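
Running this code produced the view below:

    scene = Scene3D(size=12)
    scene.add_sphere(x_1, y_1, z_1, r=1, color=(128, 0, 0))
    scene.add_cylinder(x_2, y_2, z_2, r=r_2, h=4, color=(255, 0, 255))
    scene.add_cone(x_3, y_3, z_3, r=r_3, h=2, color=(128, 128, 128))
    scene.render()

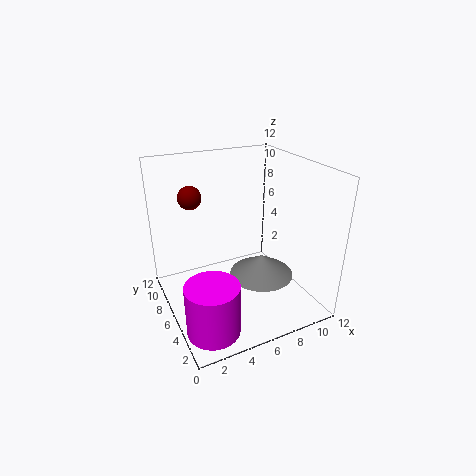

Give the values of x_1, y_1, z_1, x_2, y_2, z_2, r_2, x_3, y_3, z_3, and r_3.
x_1 = 3; y_1 = 9; z_1 = 9; x_2 = 2; y_2 = 2; z_2 = 1; r_2 = 2; x_3 = 9; y_3 = 7; z_3 = 1; r_3 = 3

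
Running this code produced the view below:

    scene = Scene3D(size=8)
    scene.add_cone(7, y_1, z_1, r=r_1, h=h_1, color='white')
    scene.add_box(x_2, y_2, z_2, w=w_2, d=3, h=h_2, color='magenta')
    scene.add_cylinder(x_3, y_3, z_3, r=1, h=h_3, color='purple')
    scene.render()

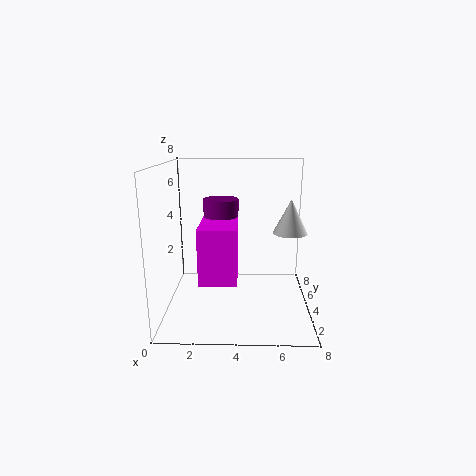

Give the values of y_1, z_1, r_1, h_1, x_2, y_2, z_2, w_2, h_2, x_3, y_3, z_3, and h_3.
y_1 = 5, z_1 = 4, r_1 = 1, h_1 = 2, x_2 = 2, y_2 = 2, z_2 = 2, w_2 = 2, h_2 = 3, x_3 = 3, y_3 = 5, z_3 = 3, h_3 = 3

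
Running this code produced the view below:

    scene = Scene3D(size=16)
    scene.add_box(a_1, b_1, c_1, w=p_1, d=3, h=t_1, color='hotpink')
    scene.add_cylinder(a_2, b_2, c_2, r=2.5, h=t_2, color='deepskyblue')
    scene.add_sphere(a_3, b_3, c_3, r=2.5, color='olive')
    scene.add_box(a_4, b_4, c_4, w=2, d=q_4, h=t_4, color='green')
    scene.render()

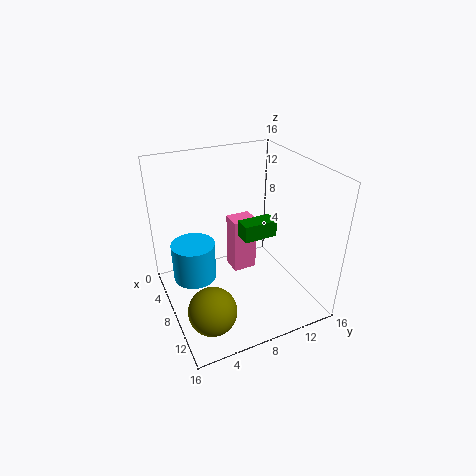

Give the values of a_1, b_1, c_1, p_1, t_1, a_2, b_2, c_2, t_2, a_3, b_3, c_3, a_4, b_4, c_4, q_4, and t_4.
a_1 = 2.5
b_1 = 9
c_1 = 1
p_1 = 2.5
t_1 = 7
a_2 = 5.5
b_2 = 3.5
c_2 = 2.5
t_2 = 4.5
a_3 = 12.5
b_3 = 3
c_3 = 3
a_4 = 6
b_4 = 9
c_4 = 7
q_4 = 4
t_4 = 2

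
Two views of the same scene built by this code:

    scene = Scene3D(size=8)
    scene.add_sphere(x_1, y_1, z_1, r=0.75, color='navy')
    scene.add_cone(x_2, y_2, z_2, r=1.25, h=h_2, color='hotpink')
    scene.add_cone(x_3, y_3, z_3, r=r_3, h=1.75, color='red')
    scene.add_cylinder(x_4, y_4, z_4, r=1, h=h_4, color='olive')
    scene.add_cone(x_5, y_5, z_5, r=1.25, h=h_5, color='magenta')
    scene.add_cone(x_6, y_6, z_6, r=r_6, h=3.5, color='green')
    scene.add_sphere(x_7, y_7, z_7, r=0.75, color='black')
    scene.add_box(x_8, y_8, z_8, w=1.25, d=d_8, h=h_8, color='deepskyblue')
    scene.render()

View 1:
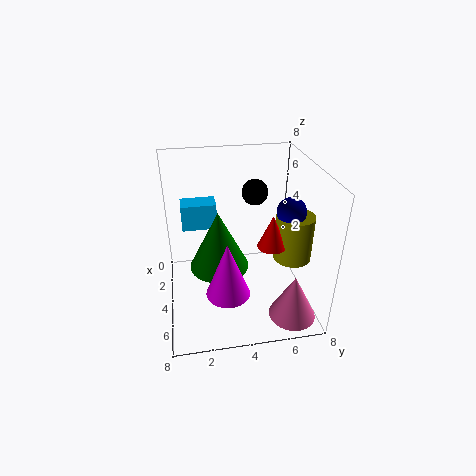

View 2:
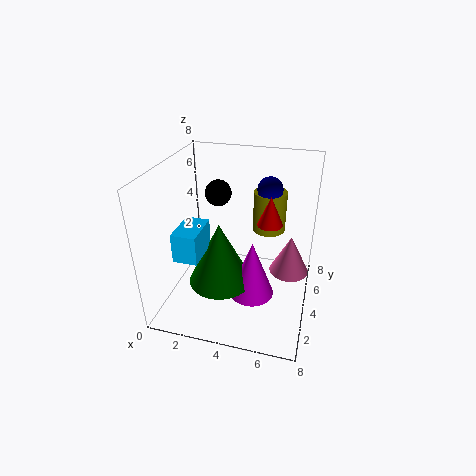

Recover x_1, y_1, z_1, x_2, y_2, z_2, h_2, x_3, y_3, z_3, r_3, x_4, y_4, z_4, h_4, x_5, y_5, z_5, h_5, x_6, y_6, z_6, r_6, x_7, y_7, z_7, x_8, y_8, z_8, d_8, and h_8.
x_1 = 5.25, y_1 = 6.5, z_1 = 6, x_2 = 6.75, y_2 = 6.5, z_2 = 0.5, h_2 = 2.5, x_3 = 5.5, y_3 = 5.5, z_3 = 4.25, r_3 = 0.75, x_4 = 5.25, y_4 = 6.75, z_4 = 3.25, h_4 = 2.5, x_5 = 5, y_5 = 3.25, z_5 = 1, h_5 = 3.25, x_6 = 3.25, y_6 = 3, z_6 = 1.75, r_6 = 1.75, x_7 = 2.5, y_7 = 5.25, z_7 = 6, x_8 = 1.5, y_8 = 1, z_8 = 4, d_8 = 2, h_8 = 1.5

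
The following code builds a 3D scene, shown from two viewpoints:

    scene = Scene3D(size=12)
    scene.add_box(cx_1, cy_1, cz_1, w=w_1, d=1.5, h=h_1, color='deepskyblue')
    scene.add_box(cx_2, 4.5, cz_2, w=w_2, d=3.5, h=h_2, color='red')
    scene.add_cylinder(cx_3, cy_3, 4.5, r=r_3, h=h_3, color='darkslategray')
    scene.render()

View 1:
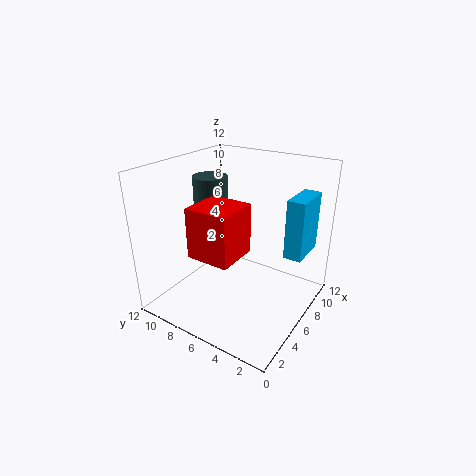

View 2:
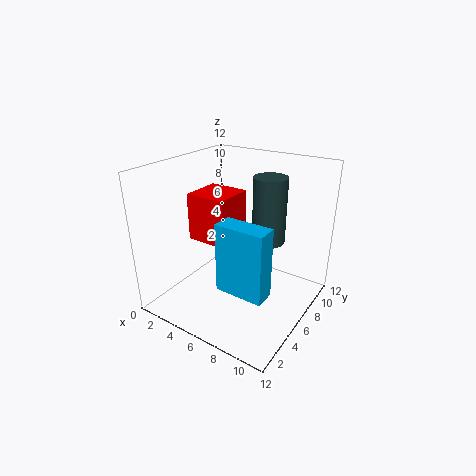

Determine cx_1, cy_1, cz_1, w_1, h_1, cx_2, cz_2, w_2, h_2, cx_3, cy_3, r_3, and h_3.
cx_1 = 7.5, cy_1 = 1, cz_1 = 4.5, w_1 = 3.5, h_1 = 5, cx_2 = 2, cz_2 = 5.5, w_2 = 3.5, h_2 = 4, cx_3 = 7, cy_3 = 9.5, r_3 = 1.5, h_3 = 6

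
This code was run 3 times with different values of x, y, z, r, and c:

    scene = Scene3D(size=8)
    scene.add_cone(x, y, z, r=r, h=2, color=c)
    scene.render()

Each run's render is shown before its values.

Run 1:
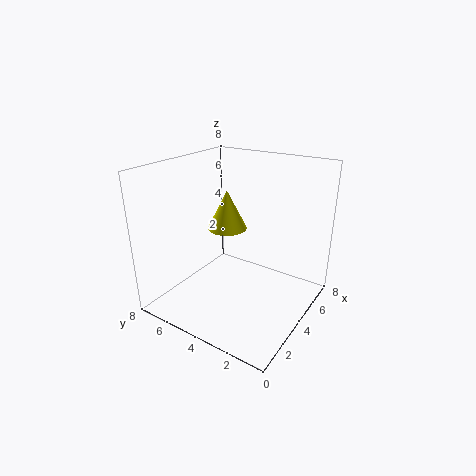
x = 3; y = 4; z = 5; r = 1; c = 'yellow'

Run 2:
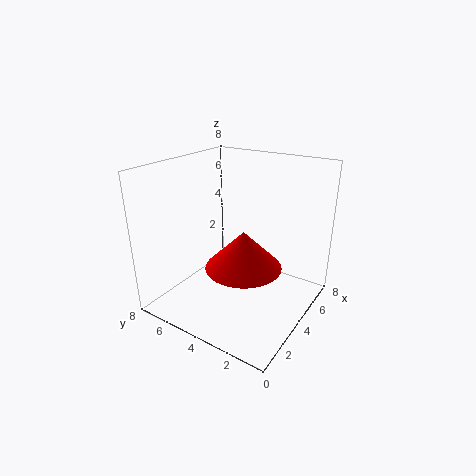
x = 3; y = 3; z = 3; r = 2; c = 'red'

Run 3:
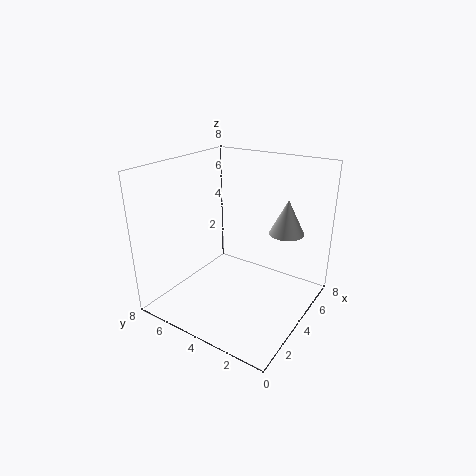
x = 6; y = 2; z = 4; r = 1; c = 'lightgray'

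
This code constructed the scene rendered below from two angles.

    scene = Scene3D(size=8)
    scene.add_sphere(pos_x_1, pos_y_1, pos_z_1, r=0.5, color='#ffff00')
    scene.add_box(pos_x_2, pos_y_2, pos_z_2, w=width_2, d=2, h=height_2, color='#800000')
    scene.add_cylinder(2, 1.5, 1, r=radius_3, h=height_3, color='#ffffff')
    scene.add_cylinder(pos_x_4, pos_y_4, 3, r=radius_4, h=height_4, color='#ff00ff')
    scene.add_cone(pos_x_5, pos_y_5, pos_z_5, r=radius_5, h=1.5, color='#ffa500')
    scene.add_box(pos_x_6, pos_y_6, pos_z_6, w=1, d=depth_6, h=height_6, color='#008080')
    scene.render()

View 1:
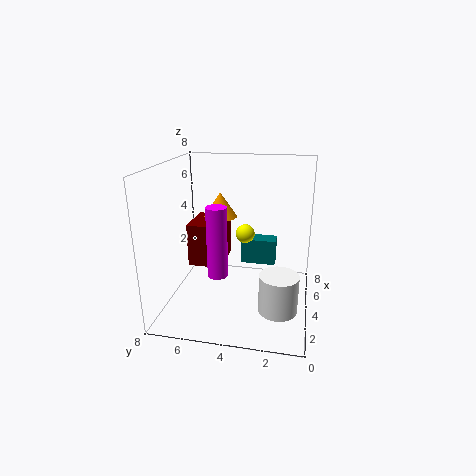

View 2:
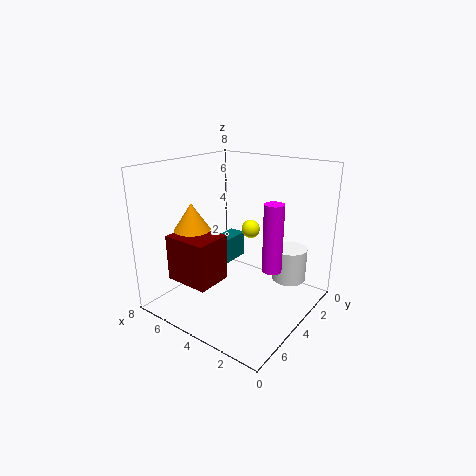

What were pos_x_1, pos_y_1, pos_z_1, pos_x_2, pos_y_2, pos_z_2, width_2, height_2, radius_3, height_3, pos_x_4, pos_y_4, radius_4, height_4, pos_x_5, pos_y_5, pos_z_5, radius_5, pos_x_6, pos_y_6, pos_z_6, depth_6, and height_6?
pos_x_1 = 3.5; pos_y_1 = 3.5; pos_z_1 = 4.5; pos_x_2 = 4; pos_y_2 = 5; pos_z_2 = 2; width_2 = 2.5; height_2 = 2.5; radius_3 = 1; height_3 = 2; pos_x_4 = 1.5; pos_y_4 = 4.5; radius_4 = 0.5; height_4 = 3.5; pos_x_5 = 6; pos_y_5 = 5.5; pos_z_5 = 4.5; radius_5 = 1; pos_x_6 = 5; pos_y_6 = 2; pos_z_6 = 2; depth_6 = 2; height_6 = 1.5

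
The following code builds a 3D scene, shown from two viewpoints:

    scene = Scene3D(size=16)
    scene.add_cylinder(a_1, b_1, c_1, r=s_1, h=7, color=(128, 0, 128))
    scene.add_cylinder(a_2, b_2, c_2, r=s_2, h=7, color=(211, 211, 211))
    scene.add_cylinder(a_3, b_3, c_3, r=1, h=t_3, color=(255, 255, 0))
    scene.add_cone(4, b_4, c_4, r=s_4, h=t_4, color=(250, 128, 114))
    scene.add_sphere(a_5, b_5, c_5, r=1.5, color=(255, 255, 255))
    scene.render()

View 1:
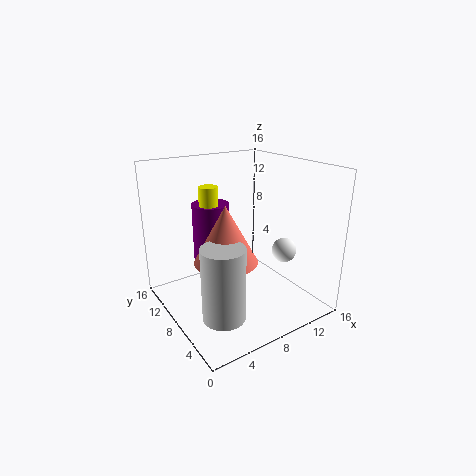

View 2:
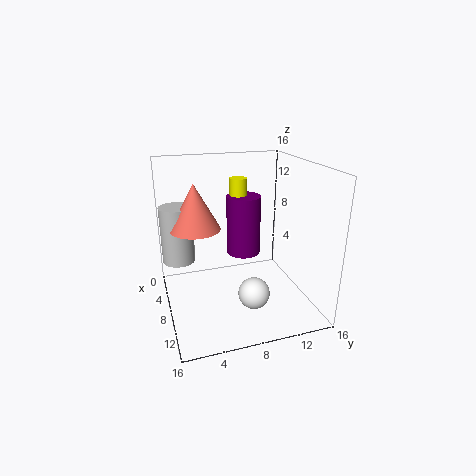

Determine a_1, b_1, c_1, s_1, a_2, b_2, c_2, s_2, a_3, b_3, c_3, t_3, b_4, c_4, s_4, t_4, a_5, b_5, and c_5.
a_1 = 5.5, b_1 = 9.5, c_1 = 5, s_1 = 2, a_2 = 2.5, b_2 = 2, c_2 = 3.5, s_2 = 2, a_3 = 5, b_3 = 9, c_3 = 11, t_3 = 3, b_4 = 4, c_4 = 8, s_4 = 3, t_4 = 5.5, a_5 = 14.5, b_5 = 7.5, c_5 = 5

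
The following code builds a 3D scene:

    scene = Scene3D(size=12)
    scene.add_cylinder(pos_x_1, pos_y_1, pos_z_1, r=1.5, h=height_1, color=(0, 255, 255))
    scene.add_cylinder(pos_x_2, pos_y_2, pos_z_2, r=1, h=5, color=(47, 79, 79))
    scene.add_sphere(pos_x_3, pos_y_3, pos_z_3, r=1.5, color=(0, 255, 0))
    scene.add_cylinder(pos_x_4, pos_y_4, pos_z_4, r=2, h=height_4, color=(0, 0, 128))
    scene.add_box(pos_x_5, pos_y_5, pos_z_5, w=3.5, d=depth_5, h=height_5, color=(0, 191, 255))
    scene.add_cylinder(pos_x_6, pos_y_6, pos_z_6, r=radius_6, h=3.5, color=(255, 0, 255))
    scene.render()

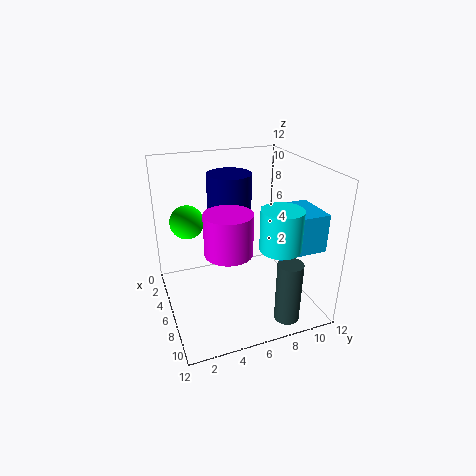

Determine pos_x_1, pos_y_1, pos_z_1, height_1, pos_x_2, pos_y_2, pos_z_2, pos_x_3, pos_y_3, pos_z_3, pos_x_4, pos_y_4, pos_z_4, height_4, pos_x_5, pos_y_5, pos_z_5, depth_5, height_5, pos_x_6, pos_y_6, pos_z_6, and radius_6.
pos_x_1 = 10.5, pos_y_1 = 7.5, pos_z_1 = 7, height_1 = 3, pos_x_2 = 10.5, pos_y_2 = 8.5, pos_z_2 = 0.5, pos_x_3 = 2.5, pos_y_3 = 2.5, pos_z_3 = 6.5, pos_x_4 = 2.5, pos_y_4 = 6.5, pos_z_4 = 6, height_4 = 4.5, pos_x_5 = 7, pos_y_5 = 7.5, pos_z_5 = 6, depth_5 = 4, height_5 = 3, pos_x_6 = 6.5, pos_y_6 = 5, pos_z_6 = 5, radius_6 = 2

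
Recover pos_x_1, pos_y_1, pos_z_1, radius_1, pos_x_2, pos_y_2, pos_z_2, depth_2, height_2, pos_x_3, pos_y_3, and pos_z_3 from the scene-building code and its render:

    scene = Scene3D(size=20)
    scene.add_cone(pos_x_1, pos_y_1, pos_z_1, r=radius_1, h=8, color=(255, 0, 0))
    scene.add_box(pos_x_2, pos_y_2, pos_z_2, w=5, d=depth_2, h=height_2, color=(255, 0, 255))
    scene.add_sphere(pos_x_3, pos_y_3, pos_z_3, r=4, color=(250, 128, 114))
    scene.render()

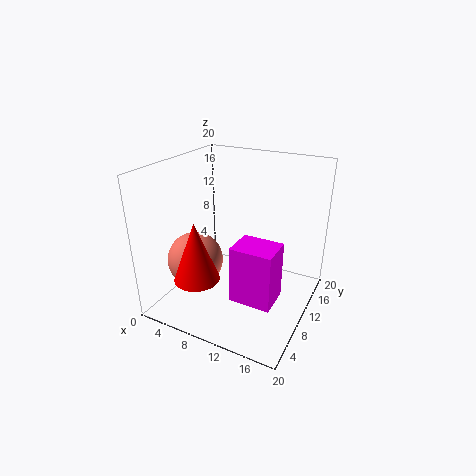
pos_x_1 = 7
pos_y_1 = 4
pos_z_1 = 6
radius_1 = 3
pos_x_2 = 13
pos_y_2 = 2
pos_z_2 = 6
depth_2 = 4
height_2 = 7
pos_x_3 = 4
pos_y_3 = 8
pos_z_3 = 6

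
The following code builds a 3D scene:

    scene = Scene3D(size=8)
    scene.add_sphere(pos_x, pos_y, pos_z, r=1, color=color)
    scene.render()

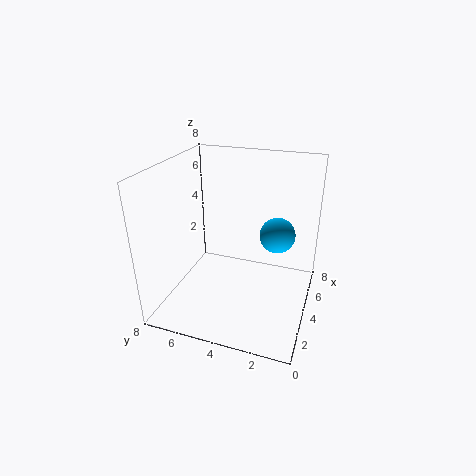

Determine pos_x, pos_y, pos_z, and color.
pos_x = 5; pos_y = 2; pos_z = 4; color = 'deepskyblue'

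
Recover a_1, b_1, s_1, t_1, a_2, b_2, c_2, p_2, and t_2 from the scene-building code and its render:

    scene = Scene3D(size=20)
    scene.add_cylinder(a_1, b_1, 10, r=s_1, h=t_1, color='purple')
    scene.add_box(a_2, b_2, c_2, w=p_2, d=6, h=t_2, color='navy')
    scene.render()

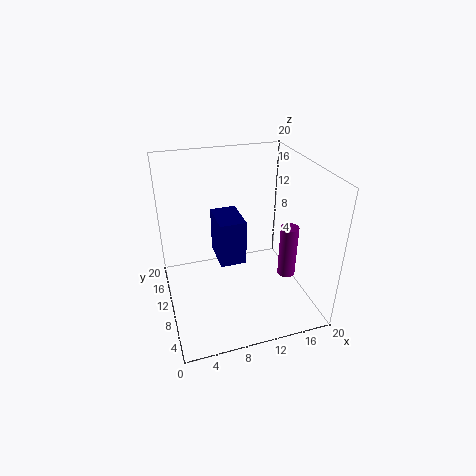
a_1 = 13
b_1 = 1
s_1 = 1
t_1 = 6
a_2 = 8
b_2 = 12
c_2 = 4
p_2 = 4
t_2 = 7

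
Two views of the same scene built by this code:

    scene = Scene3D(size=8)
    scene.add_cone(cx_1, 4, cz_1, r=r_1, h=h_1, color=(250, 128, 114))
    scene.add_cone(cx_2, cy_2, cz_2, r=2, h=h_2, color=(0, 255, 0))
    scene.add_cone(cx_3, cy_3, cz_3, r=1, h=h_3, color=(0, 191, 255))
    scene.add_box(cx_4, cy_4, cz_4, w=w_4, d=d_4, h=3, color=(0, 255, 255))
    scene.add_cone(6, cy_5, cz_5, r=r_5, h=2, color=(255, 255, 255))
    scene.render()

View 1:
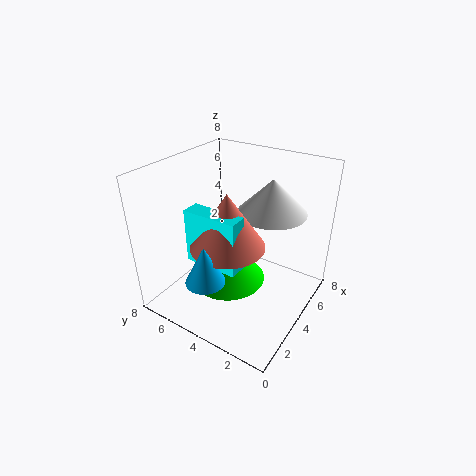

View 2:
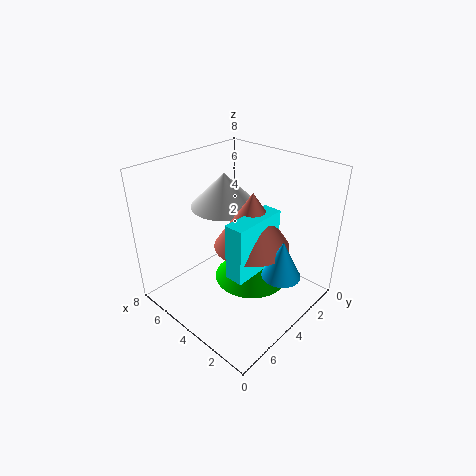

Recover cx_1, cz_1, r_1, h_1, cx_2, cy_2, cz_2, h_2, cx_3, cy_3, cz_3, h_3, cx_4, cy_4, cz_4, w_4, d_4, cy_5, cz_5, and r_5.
cx_1 = 3
cz_1 = 4
r_1 = 2
h_1 = 3
cx_2 = 3
cy_2 = 4
cz_2 = 2
h_2 = 2
cx_3 = 1
cy_3 = 4
cz_3 = 3
h_3 = 2
cx_4 = 2
cy_4 = 3
cz_4 = 3
w_4 = 1
d_4 = 3
cy_5 = 3
cz_5 = 5
r_5 = 2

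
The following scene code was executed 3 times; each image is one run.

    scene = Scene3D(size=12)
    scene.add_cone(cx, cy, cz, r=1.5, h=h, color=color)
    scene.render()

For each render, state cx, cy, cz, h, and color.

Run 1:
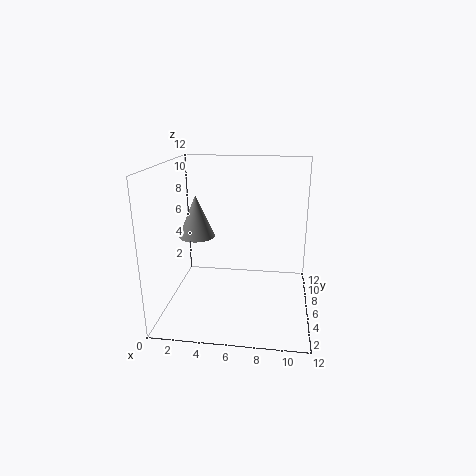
cx = 2.5
cy = 6
cz = 6
h = 3.5
color = 'gray'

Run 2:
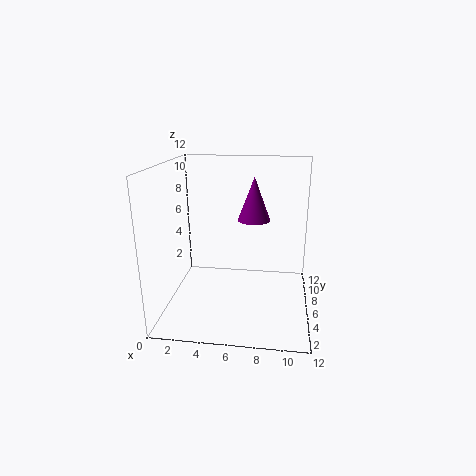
cx = 7
cy = 9.5
cz = 6.5
h = 4
color = 'purple'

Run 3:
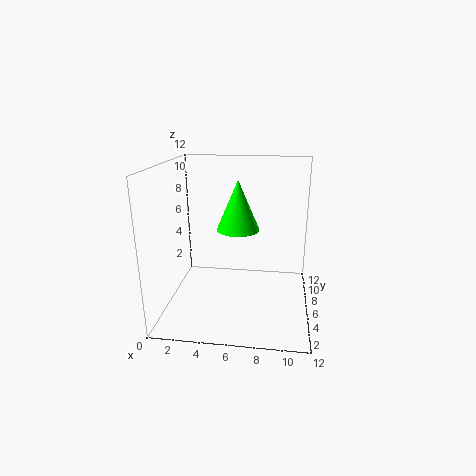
cx = 6.5
cy = 2.5
cz = 8
h = 3.5
color = 'lime'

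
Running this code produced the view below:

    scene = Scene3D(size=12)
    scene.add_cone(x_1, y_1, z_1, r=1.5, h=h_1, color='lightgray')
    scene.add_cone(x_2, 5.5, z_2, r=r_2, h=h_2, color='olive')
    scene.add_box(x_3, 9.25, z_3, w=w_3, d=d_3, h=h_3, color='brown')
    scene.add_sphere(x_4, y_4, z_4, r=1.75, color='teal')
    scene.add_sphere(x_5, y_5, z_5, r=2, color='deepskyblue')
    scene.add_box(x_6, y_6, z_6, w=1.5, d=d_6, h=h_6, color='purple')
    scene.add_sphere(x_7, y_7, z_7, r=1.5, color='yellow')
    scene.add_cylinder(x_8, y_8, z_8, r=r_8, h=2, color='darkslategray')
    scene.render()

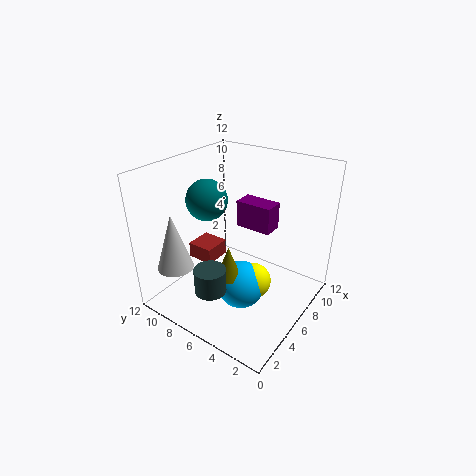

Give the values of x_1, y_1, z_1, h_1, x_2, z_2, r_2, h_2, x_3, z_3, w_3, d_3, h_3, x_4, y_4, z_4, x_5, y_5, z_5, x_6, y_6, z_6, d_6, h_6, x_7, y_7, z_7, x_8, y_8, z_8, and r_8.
x_1 = 2.25, y_1 = 9.75, z_1 = 3.75, h_1 = 4.75, x_2 = 4, z_2 = 3.5, r_2 = 1, h_2 = 2.75, x_3 = 6, z_3 = 2, w_3 = 2.5, d_3 = 2.5, h_3 = 1.5, x_4 = 5.75, y_4 = 9, z_4 = 8.75, x_5 = 5, y_5 = 5, z_5 = 2.25, x_6 = 4.75, y_6 = 2.5, z_6 = 8, d_6 = 2.75, h_6 = 2, x_7 = 5.75, y_7 = 4.25, z_7 = 2.5, x_8 = 2.25, y_8 = 6, z_8 = 3, r_8 = 1.25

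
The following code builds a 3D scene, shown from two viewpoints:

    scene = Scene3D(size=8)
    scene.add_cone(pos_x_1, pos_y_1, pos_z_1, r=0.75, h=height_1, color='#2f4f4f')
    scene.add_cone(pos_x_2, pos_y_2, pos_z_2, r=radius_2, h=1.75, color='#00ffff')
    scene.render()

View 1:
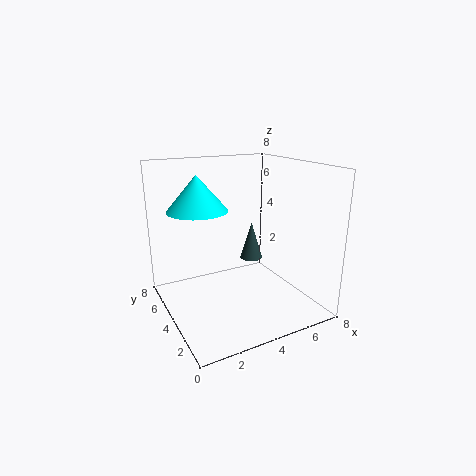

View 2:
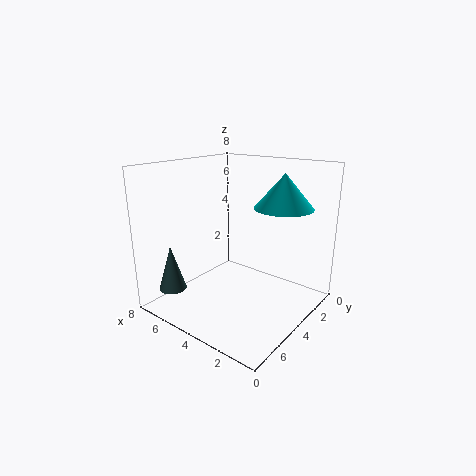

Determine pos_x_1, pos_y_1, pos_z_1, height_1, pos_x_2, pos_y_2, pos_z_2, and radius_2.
pos_x_1 = 6.5
pos_y_1 = 6.75
pos_z_1 = 1.25
height_1 = 2.5
pos_x_2 = 1.5
pos_y_2 = 3.5
pos_z_2 = 6
radius_2 = 1.5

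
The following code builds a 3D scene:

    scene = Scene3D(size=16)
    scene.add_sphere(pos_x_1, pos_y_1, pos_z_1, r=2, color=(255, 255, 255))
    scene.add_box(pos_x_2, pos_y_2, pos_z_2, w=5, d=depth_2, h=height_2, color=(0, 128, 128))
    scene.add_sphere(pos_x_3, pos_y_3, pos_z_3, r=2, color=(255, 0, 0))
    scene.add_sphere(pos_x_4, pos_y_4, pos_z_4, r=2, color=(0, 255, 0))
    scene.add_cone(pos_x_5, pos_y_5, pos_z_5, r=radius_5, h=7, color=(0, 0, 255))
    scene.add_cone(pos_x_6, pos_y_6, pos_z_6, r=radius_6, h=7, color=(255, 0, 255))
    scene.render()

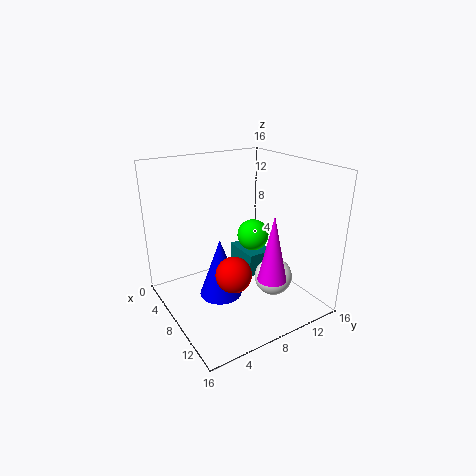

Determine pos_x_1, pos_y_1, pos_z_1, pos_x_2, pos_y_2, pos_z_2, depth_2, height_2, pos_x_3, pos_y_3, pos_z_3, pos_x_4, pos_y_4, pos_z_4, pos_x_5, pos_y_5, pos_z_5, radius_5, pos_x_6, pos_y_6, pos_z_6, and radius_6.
pos_x_1 = 12; pos_y_1 = 10; pos_z_1 = 4.5; pos_x_2 = 0.5; pos_y_2 = 11.5; pos_z_2 = 0.5; depth_2 = 3.5; height_2 = 3; pos_x_3 = 9.5; pos_y_3 = 6.5; pos_z_3 = 4.5; pos_x_4 = 4.5; pos_y_4 = 12.5; pos_z_4 = 6; pos_x_5 = 6.5; pos_y_5 = 6.5; pos_z_5 = 0.5; radius_5 = 2.5; pos_x_6 = 13; pos_y_6 = 9; pos_z_6 = 5; radius_6 = 1.5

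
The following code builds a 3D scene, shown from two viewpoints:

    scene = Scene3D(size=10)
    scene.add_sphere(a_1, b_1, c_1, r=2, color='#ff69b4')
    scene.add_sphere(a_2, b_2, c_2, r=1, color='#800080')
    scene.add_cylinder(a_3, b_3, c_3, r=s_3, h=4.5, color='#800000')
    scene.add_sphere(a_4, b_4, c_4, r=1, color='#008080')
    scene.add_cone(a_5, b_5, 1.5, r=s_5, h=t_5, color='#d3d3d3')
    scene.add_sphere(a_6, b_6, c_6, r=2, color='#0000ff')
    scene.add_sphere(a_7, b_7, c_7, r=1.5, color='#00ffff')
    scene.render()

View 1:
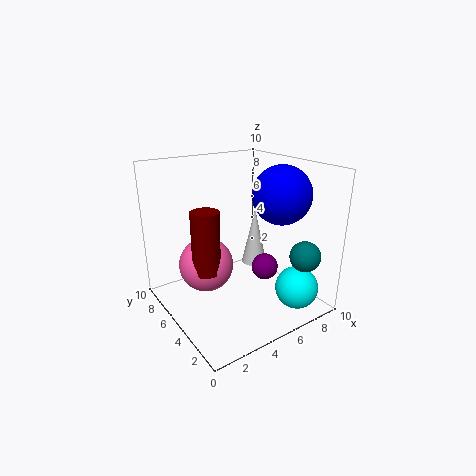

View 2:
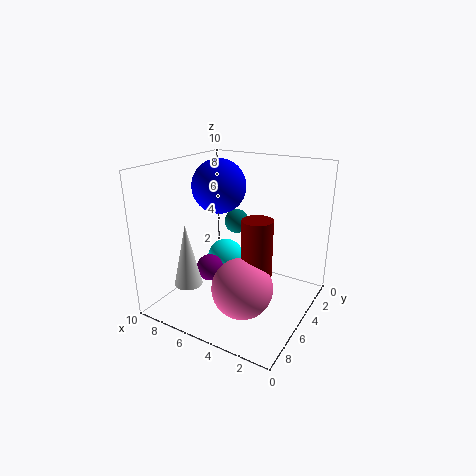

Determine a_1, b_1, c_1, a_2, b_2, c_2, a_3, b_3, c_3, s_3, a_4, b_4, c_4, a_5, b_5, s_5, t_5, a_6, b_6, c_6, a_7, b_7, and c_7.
a_1 = 3.5
b_1 = 7
c_1 = 2.5
a_2 = 7.5
b_2 = 5
c_2 = 2
a_3 = 3
b_3 = 6
c_3 = 2.5
s_3 = 1
a_4 = 7.5
b_4 = 1
c_4 = 4.5
a_5 = 8
b_5 = 7
s_5 = 1
t_5 = 4.5
a_6 = 7.5
b_6 = 3.5
c_6 = 8
a_7 = 8
b_7 = 2
c_7 = 1.5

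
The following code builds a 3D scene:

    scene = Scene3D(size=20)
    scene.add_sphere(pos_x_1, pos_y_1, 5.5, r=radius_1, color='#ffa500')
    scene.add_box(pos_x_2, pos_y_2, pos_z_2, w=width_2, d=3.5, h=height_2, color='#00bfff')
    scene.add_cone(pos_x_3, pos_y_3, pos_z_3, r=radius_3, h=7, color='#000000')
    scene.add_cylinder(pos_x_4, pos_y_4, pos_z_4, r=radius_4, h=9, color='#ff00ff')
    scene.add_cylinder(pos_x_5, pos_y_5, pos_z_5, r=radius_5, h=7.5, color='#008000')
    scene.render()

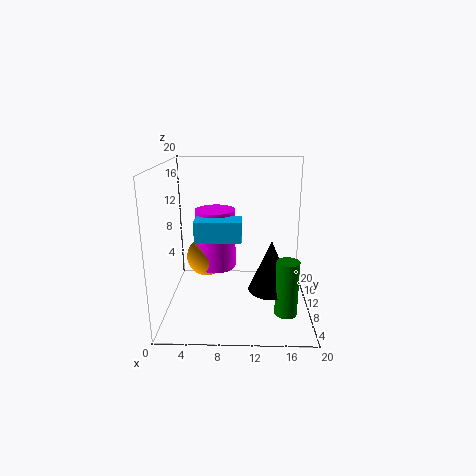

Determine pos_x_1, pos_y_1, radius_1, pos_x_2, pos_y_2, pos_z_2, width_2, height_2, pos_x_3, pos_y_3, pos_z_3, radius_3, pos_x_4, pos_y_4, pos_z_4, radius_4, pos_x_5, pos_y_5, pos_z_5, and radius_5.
pos_x_1 = 5; pos_y_1 = 14; radius_1 = 3; pos_x_2 = 4; pos_y_2 = 9; pos_z_2 = 9.5; width_2 = 6.5; height_2 = 3; pos_x_3 = 14.5; pos_y_3 = 7.5; pos_z_3 = 3.5; radius_3 = 3; pos_x_4 = 6.5; pos_y_4 = 14; pos_z_4 = 4; radius_4 = 3; pos_x_5 = 16.5; pos_y_5 = 5.5; pos_z_5 = 1; radius_5 = 1.5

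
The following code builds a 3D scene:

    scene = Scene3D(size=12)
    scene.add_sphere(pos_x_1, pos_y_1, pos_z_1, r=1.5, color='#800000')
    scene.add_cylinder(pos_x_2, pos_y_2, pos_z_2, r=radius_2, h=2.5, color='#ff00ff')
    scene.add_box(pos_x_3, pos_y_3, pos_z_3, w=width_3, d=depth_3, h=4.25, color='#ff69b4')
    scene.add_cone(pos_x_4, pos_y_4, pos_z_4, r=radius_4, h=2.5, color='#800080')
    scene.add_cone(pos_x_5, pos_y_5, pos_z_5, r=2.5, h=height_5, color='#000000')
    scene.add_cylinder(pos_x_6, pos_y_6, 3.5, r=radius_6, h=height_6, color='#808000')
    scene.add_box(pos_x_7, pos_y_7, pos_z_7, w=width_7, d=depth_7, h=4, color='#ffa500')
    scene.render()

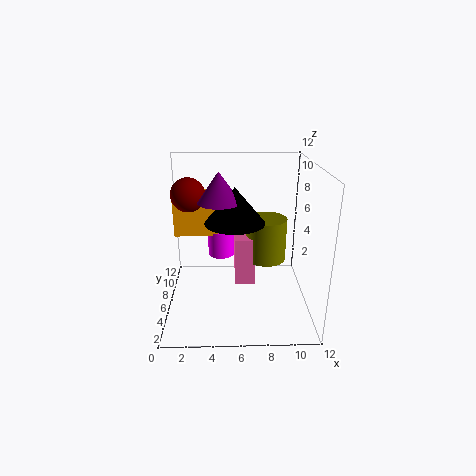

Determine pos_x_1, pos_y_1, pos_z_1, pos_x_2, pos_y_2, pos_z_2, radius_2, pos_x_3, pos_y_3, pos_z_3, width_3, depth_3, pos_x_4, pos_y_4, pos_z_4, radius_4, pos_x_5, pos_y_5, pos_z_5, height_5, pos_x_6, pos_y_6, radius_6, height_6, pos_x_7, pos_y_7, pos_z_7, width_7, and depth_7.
pos_x_1 = 1.75, pos_y_1 = 8.5, pos_z_1 = 9, pos_x_2 = 4.5, pos_y_2 = 9.75, pos_z_2 = 2.75, radius_2 = 1.25, pos_x_3 = 5.75, pos_y_3 = 6, pos_z_3 = 1.5, width_3 = 1.75, depth_3 = 4, pos_x_4 = 4.5, pos_y_4 = 6.25, pos_z_4 = 9, radius_4 = 1.75, pos_x_5 = 5.75, pos_y_5 = 6.25, pos_z_5 = 7.25, height_5 = 3, pos_x_6 = 8.5, pos_y_6 = 7.25, radius_6 = 1.75, height_6 = 3.75, pos_x_7 = 0.25, pos_y_7 = 8.75, pos_z_7 = 5, width_7 = 4, depth_7 = 1.75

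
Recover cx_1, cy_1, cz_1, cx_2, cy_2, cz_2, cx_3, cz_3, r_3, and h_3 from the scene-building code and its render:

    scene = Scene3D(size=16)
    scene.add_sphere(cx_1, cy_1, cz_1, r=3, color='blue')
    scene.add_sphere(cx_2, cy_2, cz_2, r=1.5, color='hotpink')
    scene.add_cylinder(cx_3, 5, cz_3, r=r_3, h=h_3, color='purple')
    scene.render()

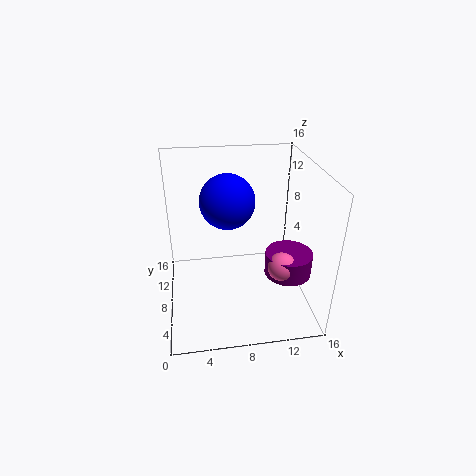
cx_1 = 7
cy_1 = 9
cz_1 = 12
cx_2 = 12
cy_2 = 4
cz_2 = 6.5
cx_3 = 13
cz_3 = 5
r_3 = 2.5
h_3 = 2.5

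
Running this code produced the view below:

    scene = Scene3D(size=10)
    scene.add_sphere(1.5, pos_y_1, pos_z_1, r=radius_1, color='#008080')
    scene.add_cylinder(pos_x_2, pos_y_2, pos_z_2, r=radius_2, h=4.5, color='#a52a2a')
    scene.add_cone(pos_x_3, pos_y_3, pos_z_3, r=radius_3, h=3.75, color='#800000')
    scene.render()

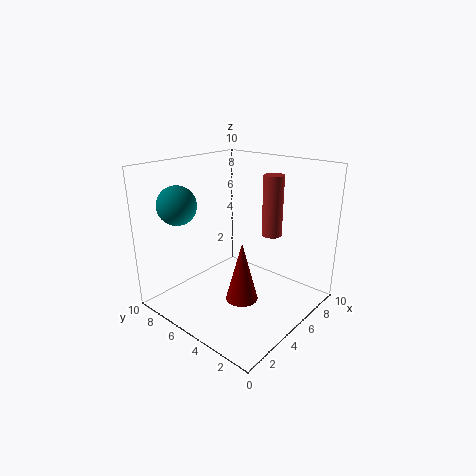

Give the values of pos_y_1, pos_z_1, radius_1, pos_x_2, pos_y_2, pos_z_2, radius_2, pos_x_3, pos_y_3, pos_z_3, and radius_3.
pos_y_1 = 7; pos_z_1 = 7.75; radius_1 = 1.25; pos_x_2 = 8; pos_y_2 = 4.25; pos_z_2 = 4.5; radius_2 = 0.75; pos_x_3 = 2.75; pos_y_3 = 2.75; pos_z_3 = 2.25; radius_3 = 1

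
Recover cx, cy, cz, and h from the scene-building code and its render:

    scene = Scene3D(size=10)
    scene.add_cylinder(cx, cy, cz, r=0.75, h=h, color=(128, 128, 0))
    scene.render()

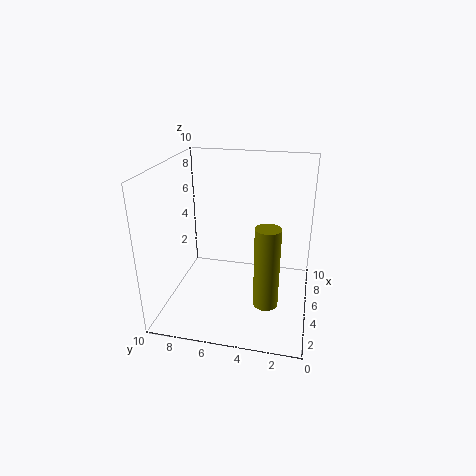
cx = 1.5, cy = 2.5, cz = 2.5, h = 5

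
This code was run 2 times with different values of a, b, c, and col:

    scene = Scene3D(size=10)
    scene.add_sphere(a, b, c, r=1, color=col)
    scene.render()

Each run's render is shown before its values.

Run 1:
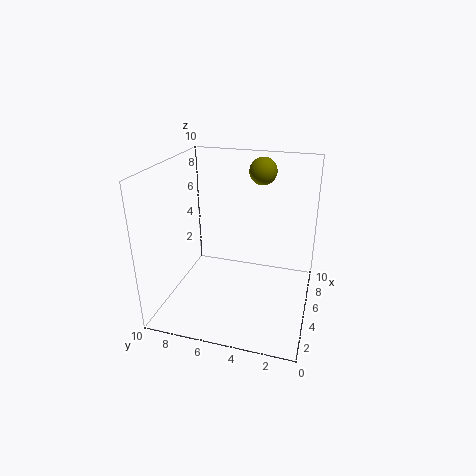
a = 8
b = 4
c = 9
col = 'olive'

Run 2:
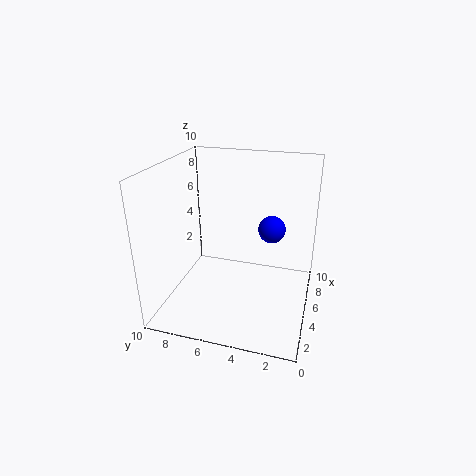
a = 7
b = 3
c = 5
col = 'blue'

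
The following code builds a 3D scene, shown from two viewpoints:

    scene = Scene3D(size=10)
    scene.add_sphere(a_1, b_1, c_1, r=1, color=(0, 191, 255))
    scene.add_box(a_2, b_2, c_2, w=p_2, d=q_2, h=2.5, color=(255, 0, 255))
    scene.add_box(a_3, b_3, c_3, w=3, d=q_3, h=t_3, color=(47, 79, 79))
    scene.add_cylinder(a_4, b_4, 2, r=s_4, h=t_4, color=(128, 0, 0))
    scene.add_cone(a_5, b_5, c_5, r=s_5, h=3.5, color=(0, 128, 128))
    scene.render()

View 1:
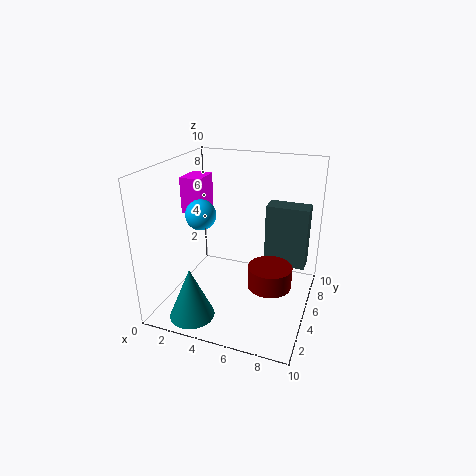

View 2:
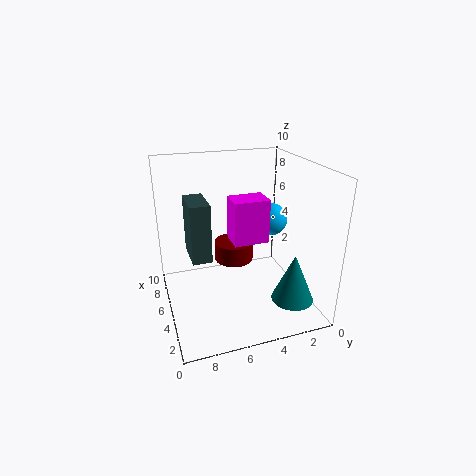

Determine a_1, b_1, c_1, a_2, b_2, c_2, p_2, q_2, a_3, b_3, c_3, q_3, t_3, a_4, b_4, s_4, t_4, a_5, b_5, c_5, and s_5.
a_1 = 3; b_1 = 3.5; c_1 = 7; a_2 = 1; b_2 = 4.5; c_2 = 6.5; p_2 = 1.5; q_2 = 2; a_3 = 6.5; b_3 = 6.5; c_3 = 2.5; q_3 = 1.5; t_3 = 4.5; a_4 = 7.5; b_4 = 4.5; s_4 = 1.5; t_4 = 1.5; a_5 = 3; b_5 = 1.5; c_5 = 0.5; s_5 = 1.5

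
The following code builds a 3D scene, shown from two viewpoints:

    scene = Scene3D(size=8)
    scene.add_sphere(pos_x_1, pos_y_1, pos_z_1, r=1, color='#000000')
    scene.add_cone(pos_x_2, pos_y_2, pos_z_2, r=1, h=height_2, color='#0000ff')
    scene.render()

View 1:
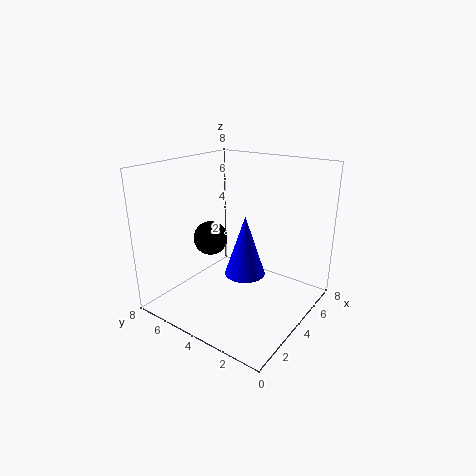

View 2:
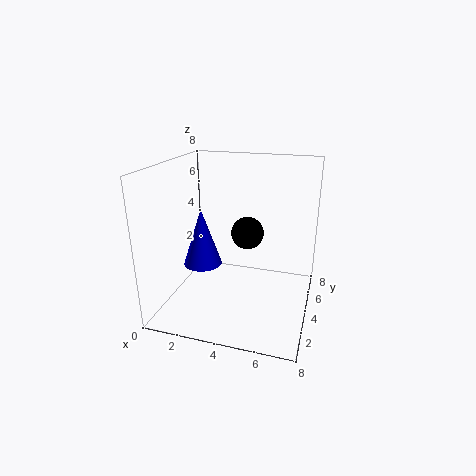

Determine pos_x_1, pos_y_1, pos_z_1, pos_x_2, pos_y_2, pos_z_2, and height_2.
pos_x_1 = 4, pos_y_1 = 6, pos_z_1 = 3.5, pos_x_2 = 2.5, pos_y_2 = 2.5, pos_z_2 = 3, height_2 = 3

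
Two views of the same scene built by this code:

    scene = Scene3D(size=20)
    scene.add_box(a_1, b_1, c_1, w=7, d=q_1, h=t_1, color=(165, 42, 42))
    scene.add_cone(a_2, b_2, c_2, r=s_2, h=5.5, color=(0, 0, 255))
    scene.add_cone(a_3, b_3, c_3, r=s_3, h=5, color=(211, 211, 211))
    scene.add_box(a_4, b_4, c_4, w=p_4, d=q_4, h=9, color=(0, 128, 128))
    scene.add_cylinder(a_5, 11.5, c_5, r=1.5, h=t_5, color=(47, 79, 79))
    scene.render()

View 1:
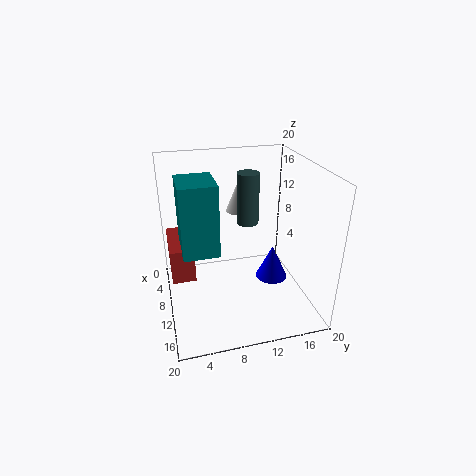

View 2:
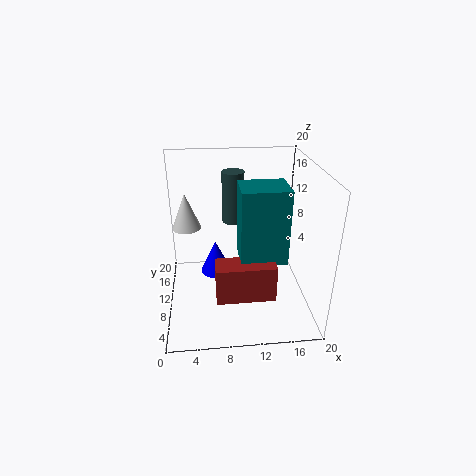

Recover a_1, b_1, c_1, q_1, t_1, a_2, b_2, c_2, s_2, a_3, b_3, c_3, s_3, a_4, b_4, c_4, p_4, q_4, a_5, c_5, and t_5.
a_1 = 6.5, b_1 = 0.5, c_1 = 6.5, q_1 = 3, t_1 = 4.5, a_2 = 7, b_2 = 16.5, c_2 = 0.5, s_2 = 2.5, a_3 = 3, b_3 = 12, c_3 = 11, s_3 = 2, a_4 = 9.5, b_4 = 2, c_4 = 10.5, p_4 = 5.5, q_4 = 4.5, a_5 = 9.5, c_5 = 12, t_5 = 7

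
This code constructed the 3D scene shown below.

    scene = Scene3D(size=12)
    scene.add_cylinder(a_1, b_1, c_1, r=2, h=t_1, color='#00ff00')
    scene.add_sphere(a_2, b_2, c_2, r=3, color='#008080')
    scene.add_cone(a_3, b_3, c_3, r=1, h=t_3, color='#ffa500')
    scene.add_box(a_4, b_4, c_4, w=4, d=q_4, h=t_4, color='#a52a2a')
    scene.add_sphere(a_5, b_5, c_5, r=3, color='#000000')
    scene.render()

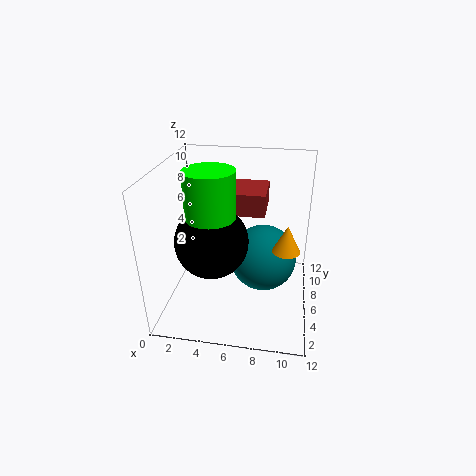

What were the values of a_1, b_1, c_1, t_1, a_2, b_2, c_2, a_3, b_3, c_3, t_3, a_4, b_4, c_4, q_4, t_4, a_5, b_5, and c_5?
a_1 = 4, b_1 = 5, c_1 = 7, t_1 = 5, a_2 = 8, b_2 = 8, c_2 = 3, a_3 = 10, b_3 = 3, c_3 = 7, t_3 = 2, a_4 = 4, b_4 = 8, c_4 = 7, q_4 = 4, t_4 = 2, a_5 = 4, b_5 = 5, c_5 = 6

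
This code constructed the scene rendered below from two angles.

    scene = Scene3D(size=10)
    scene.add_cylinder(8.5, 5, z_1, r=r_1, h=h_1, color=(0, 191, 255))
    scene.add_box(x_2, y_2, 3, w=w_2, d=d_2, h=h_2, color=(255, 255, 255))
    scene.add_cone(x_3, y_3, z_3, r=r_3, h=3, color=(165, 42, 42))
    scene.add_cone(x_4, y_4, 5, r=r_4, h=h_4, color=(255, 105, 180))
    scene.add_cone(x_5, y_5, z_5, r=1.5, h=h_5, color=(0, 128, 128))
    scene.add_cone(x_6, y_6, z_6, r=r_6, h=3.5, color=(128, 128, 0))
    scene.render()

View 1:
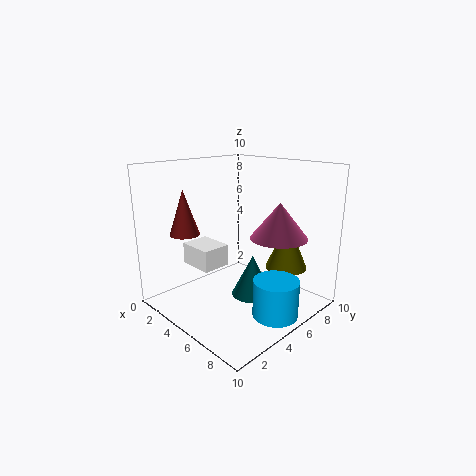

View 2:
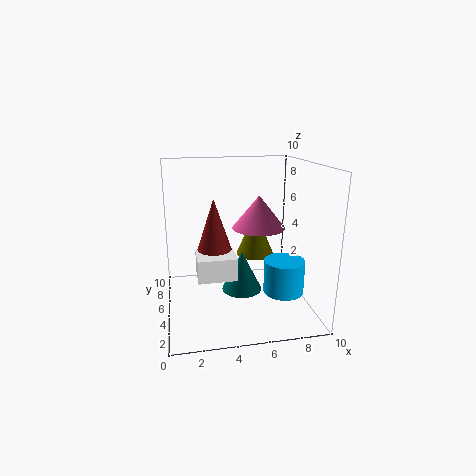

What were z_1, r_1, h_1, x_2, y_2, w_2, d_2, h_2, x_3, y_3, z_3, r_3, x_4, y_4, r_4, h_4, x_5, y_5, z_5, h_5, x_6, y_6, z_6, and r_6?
z_1 = 0.5
r_1 = 1.5
h_1 = 2.5
x_2 = 2
y_2 = 2.5
w_2 = 2.5
d_2 = 2
h_2 = 1.5
x_3 = 3
y_3 = 2
z_3 = 5.5
r_3 = 1
x_4 = 7
y_4 = 7
r_4 = 2
h_4 = 2.5
x_5 = 5.5
y_5 = 6
z_5 = 0.5
h_5 = 3
x_6 = 7
y_6 = 8
z_6 = 2.5
r_6 = 1.5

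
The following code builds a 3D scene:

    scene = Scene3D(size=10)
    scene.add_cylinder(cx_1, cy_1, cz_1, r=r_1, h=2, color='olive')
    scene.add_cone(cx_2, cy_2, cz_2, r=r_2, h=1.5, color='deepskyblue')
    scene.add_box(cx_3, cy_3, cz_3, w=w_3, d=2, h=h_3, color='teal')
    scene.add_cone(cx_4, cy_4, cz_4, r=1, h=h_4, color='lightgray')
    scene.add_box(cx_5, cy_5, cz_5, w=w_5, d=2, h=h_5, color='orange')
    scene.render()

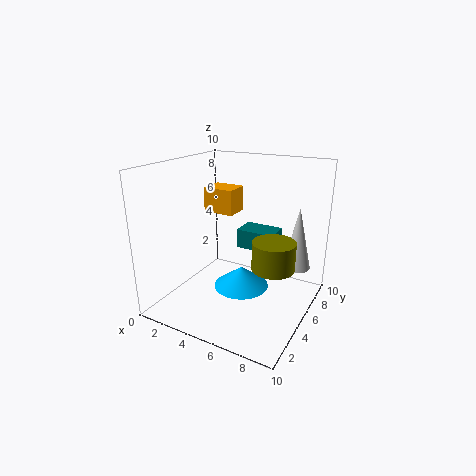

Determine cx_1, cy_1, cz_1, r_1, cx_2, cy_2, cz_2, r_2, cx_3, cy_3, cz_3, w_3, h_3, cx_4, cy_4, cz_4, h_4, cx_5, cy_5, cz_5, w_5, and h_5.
cx_1 = 7.5
cy_1 = 5.5
cz_1 = 3
r_1 = 1.5
cx_2 = 5
cy_2 = 5.5
cz_2 = 1
r_2 = 2
cx_3 = 3.5
cy_3 = 7.5
cz_3 = 3
w_3 = 3
h_3 = 1.5
cx_4 = 8.5
cy_4 = 7.5
cz_4 = 2.5
h_4 = 4.5
cx_5 = 0.5
cy_5 = 7.5
cz_5 = 5.5
w_5 = 2.5
h_5 = 2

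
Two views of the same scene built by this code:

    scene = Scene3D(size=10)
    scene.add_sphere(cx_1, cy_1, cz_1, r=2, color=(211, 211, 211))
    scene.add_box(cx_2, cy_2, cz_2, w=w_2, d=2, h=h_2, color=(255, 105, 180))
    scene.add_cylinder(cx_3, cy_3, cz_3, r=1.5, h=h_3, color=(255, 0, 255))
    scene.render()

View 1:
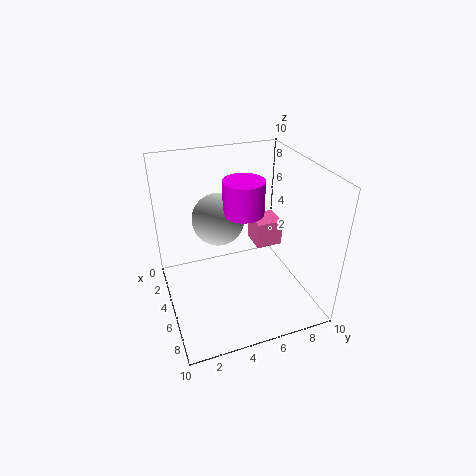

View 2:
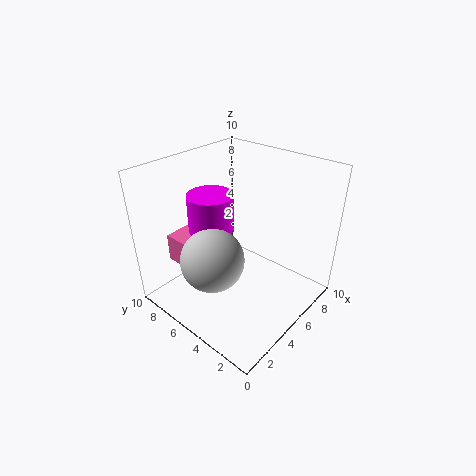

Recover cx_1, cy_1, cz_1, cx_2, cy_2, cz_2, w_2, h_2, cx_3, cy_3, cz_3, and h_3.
cx_1 = 2, cy_1 = 4.5, cz_1 = 5, cx_2 = 2, cy_2 = 7, cz_2 = 3, w_2 = 2, h_2 = 2, cx_3 = 3.5, cy_3 = 6, cz_3 = 6, h_3 = 2.5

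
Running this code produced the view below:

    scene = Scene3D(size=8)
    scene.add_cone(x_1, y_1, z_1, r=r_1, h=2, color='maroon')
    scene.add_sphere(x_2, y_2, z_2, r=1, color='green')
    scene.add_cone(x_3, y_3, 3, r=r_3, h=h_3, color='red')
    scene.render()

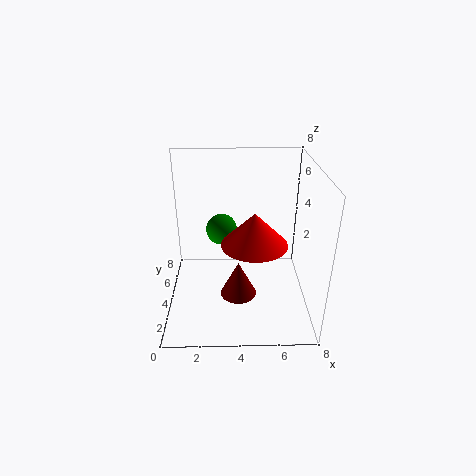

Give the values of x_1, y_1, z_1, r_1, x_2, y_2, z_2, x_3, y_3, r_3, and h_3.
x_1 = 4, y_1 = 3, z_1 = 1, r_1 = 1, x_2 = 3, y_2 = 7, z_2 = 3, x_3 = 5, y_3 = 5, r_3 = 2, h_3 = 2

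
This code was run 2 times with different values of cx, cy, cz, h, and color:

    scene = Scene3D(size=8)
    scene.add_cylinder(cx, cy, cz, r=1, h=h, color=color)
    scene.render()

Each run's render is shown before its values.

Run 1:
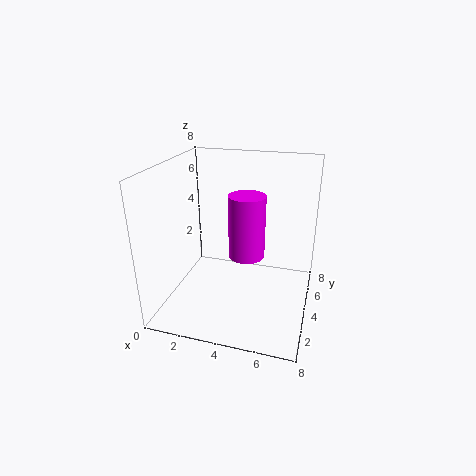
cx = 4.5
cy = 4
cz = 3
h = 3.5
color = 'magenta'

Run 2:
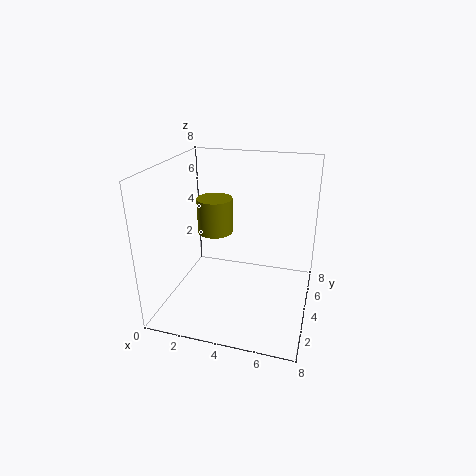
cx = 2.5
cy = 4.5
cz = 4
h = 2
color = 'olive'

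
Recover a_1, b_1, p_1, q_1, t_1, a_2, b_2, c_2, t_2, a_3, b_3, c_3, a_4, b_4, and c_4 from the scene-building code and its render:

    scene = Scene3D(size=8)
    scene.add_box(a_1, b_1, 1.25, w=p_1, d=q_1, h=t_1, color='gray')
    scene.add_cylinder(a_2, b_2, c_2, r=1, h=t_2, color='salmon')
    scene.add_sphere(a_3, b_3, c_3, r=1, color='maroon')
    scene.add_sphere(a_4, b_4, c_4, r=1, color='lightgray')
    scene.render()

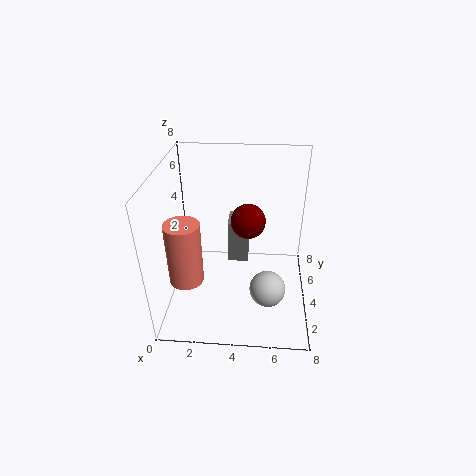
a_1 = 3.25
b_1 = 5.5
p_1 = 1.25
q_1 = 1.5
t_1 = 2.75
a_2 = 1
b_2 = 3.5
c_2 = 1.25
t_2 = 3.75
a_3 = 4.5
b_3 = 5
c_3 = 4.5
a_4 = 5.75
b_4 = 2.75
c_4 = 1.5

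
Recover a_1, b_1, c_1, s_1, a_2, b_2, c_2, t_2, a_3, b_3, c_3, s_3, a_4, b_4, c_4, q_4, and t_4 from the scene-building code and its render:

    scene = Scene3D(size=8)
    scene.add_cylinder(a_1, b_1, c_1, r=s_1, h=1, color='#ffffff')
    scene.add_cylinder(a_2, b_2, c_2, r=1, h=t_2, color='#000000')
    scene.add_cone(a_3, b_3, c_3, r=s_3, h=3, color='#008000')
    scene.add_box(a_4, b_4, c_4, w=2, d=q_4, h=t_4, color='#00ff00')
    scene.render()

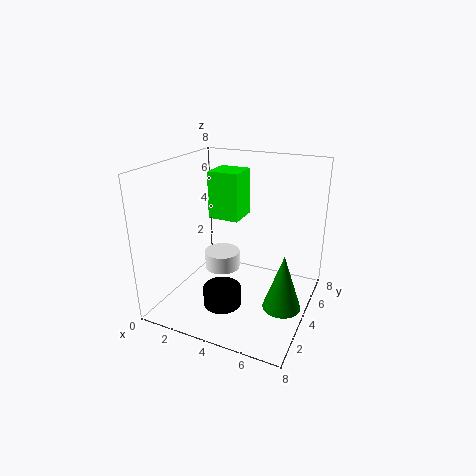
a_1 = 3; b_1 = 4; c_1 = 2; s_1 = 1; a_2 = 4; b_2 = 2; c_2 = 1; t_2 = 1; a_3 = 7; b_3 = 3; c_3 = 1; s_3 = 1; a_4 = 1; b_4 = 6; c_4 = 4; q_4 = 2; t_4 = 3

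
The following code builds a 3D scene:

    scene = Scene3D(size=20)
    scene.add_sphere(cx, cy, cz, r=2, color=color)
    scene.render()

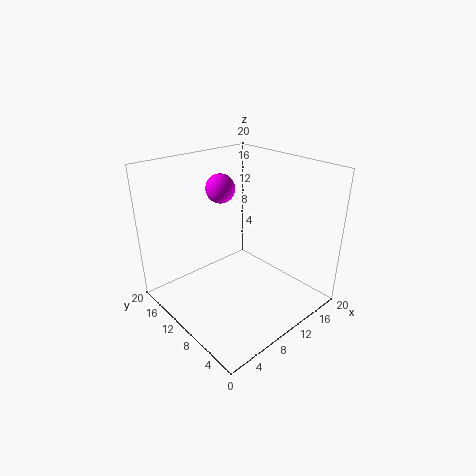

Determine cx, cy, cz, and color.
cx = 9.5, cy = 13, cz = 16.5, color = 'magenta'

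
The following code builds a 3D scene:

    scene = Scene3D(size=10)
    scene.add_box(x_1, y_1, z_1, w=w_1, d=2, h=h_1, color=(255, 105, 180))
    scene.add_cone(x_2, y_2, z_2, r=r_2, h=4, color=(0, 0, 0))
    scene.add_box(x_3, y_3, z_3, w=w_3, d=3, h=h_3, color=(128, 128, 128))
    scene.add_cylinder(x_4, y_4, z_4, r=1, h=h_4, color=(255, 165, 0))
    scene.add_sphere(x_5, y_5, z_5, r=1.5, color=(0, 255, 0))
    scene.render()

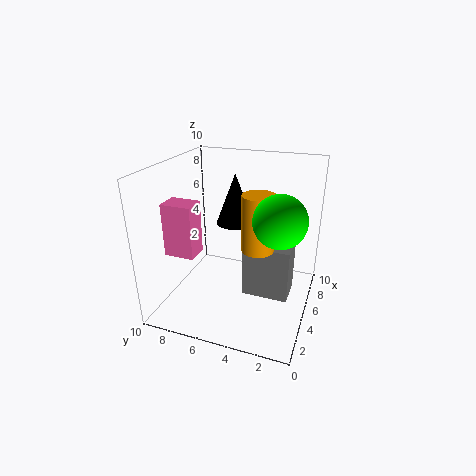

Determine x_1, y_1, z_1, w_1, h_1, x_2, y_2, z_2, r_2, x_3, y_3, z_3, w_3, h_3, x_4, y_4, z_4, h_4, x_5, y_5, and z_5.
x_1 = 2; y_1 = 7; z_1 = 4.5; w_1 = 1.5; h_1 = 3.5; x_2 = 8.5; y_2 = 6.5; z_2 = 4.5; r_2 = 1.5; x_3 = 3; y_3 = 1; z_3 = 2; w_3 = 2; h_3 = 3.5; x_4 = 3; y_4 = 3; z_4 = 5.5; h_4 = 3.5; x_5 = 2; y_5 = 1.5; z_5 = 8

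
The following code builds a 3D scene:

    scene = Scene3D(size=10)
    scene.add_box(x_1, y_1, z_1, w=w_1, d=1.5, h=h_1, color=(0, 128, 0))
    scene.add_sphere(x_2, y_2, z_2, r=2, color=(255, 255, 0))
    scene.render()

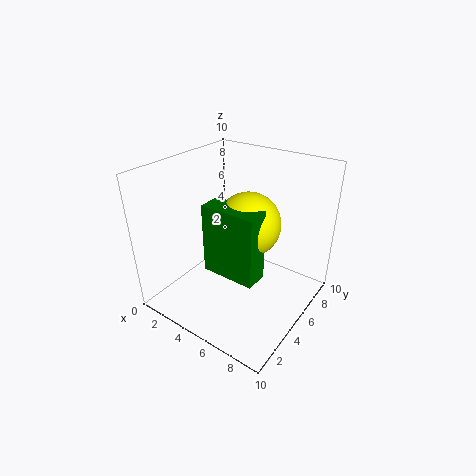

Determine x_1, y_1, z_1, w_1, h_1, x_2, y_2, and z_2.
x_1 = 4.5; y_1 = 2; z_1 = 4; w_1 = 3.5; h_1 = 4.5; x_2 = 6.5; y_2 = 4; z_2 = 7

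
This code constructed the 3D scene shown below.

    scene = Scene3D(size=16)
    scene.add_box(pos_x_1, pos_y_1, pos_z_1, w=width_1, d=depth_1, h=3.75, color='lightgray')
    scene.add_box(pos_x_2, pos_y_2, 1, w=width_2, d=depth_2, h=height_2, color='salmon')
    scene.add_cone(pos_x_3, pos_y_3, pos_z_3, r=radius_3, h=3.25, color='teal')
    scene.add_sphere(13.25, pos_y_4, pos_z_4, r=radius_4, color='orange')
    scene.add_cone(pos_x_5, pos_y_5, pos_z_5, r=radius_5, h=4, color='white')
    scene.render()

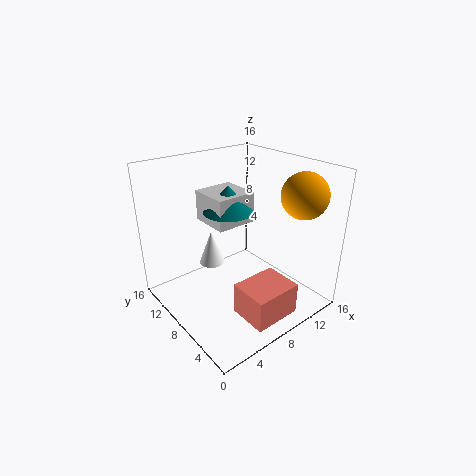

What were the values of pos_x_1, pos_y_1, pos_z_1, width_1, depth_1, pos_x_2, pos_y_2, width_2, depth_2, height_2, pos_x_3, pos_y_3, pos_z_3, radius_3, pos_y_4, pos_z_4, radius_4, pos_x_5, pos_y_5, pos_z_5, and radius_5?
pos_x_1 = 7.25
pos_y_1 = 10.25
pos_z_1 = 8
width_1 = 5
depth_1 = 5
pos_x_2 = 5.25
pos_y_2 = 1
width_2 = 5.25
depth_2 = 4.25
height_2 = 3.5
pos_x_3 = 9.5
pos_y_3 = 11.75
pos_z_3 = 9.5
radius_3 = 3
pos_y_4 = 3.5
pos_z_4 = 13
radius_4 = 2.5
pos_x_5 = 6.75
pos_y_5 = 11.5
pos_z_5 = 3.75
radius_5 = 1.5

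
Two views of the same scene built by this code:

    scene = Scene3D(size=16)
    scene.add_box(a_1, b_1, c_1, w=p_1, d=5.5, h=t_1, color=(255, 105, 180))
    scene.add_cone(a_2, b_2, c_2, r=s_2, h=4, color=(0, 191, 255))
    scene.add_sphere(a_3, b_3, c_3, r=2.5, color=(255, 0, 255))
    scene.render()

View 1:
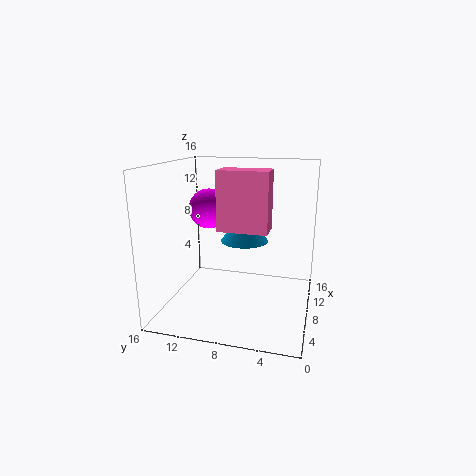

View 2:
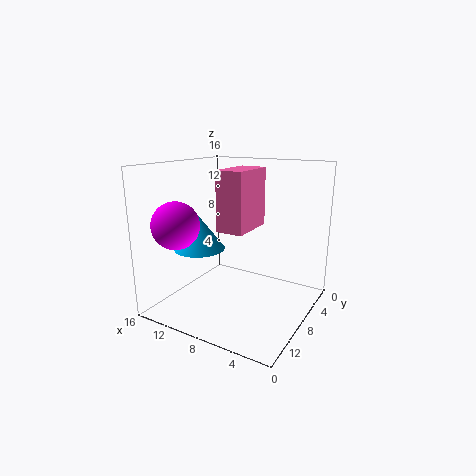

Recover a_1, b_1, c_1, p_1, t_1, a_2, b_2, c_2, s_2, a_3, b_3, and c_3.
a_1 = 6.5, b_1 = 4.5, c_1 = 9, p_1 = 3, t_1 = 6.5, a_2 = 13, b_2 = 8.5, c_2 = 6, s_2 = 3, a_3 = 12.5, b_3 = 13, c_3 = 10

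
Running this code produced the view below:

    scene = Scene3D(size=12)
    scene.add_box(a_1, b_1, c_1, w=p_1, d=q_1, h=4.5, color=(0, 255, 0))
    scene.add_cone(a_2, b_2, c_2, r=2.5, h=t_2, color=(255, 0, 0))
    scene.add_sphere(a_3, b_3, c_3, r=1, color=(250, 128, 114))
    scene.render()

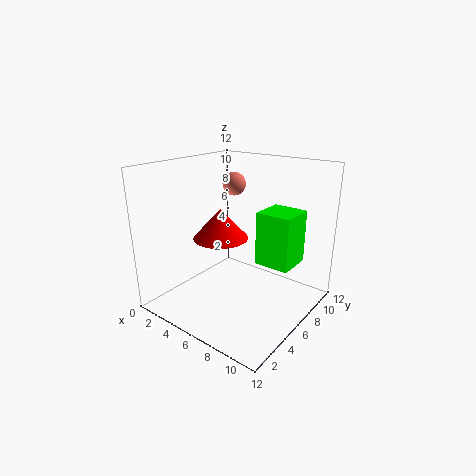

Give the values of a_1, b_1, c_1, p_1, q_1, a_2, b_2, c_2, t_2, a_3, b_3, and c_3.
a_1 = 7.25, b_1 = 6.75, c_1 = 3.75, p_1 = 3, q_1 = 3, a_2 = 3.25, b_2 = 7, c_2 = 5, t_2 = 2.75, a_3 = 4.25, b_3 = 7.75, c_3 = 10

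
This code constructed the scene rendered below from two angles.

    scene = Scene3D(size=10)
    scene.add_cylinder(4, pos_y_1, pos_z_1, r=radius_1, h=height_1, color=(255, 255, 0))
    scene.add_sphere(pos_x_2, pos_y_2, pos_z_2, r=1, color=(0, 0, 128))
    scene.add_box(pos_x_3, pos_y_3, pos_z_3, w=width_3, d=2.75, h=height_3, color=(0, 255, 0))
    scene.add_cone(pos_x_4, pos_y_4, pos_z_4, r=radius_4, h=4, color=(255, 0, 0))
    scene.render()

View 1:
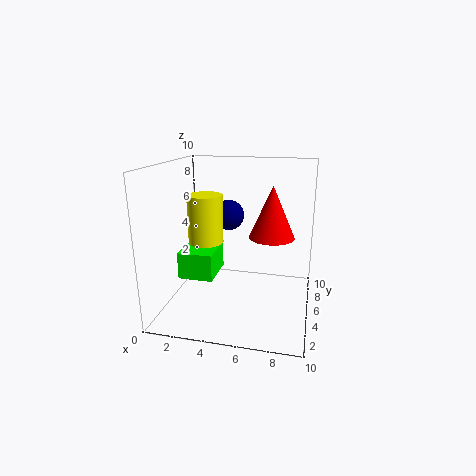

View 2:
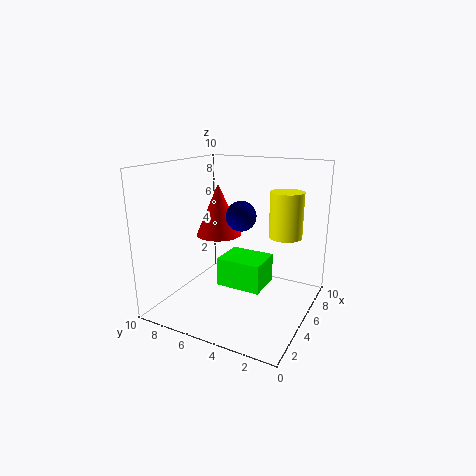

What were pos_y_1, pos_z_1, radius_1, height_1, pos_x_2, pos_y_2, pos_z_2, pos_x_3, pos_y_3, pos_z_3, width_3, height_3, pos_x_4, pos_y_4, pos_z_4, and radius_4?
pos_y_1 = 1.25, pos_z_1 = 6, radius_1 = 1, height_1 = 2.75, pos_x_2 = 4.5, pos_y_2 = 4.5, pos_z_2 = 6.75, pos_x_3 = 1.75, pos_y_3 = 2, pos_z_3 = 3, width_3 = 2.25, height_3 = 1.75, pos_x_4 = 7, pos_y_4 = 7.75, pos_z_4 = 4.25, radius_4 = 1.75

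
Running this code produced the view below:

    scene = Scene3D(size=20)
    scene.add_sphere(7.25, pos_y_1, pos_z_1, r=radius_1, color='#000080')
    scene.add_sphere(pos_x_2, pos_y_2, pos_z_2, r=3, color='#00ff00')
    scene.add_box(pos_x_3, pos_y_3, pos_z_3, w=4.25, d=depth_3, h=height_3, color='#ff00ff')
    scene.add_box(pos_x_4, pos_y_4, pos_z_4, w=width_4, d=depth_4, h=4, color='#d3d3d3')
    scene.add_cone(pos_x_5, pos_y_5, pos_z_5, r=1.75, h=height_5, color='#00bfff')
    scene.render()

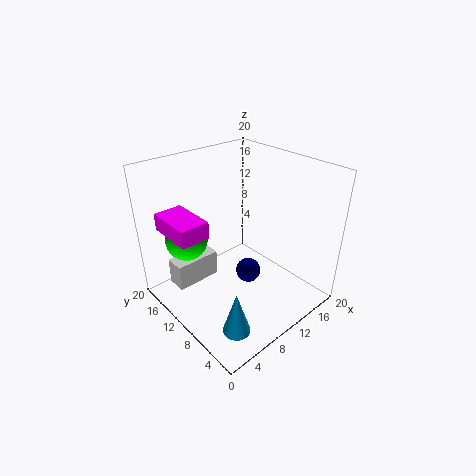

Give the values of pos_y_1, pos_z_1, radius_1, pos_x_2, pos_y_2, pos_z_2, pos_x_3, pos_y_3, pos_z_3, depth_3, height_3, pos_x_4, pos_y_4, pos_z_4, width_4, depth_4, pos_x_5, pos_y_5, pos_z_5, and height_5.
pos_y_1 = 5
pos_z_1 = 8.75
radius_1 = 1.5
pos_x_2 = 5.25
pos_y_2 = 15.75
pos_z_2 = 9
pos_x_3 = 2.5
pos_y_3 = 12.25
pos_z_3 = 10.25
depth_3 = 7
height_3 = 2.5
pos_x_4 = 3
pos_y_4 = 14.75
pos_z_4 = 1.5
width_4 = 6.75
depth_4 = 3
pos_x_5 = 3.75
pos_y_5 = 3.25
pos_z_5 = 2
height_5 = 5.75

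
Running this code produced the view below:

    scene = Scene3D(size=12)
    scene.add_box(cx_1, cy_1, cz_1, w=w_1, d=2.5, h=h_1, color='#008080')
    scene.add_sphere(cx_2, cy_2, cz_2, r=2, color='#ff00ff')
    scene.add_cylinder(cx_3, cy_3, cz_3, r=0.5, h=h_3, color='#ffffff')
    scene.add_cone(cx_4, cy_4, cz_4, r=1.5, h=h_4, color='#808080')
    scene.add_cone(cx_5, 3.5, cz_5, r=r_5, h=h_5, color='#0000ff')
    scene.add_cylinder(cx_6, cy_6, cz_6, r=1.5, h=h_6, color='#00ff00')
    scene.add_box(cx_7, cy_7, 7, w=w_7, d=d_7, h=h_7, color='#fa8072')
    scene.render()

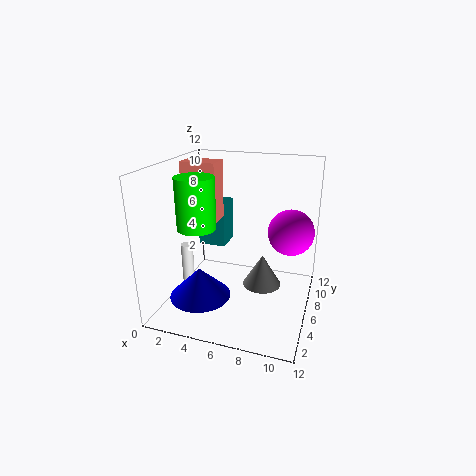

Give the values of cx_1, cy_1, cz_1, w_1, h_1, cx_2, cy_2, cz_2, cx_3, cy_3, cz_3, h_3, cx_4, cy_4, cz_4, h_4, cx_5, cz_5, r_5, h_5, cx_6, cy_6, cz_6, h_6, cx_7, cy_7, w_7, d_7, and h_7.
cx_1 = 1.5, cy_1 = 8, cz_1 = 4, w_1 = 2.5, h_1 = 4, cx_2 = 10, cy_2 = 8.5, cz_2 = 6, cx_3 = 2, cy_3 = 4.5, cz_3 = 1.5, h_3 = 4, cx_4 = 8.5, cy_4 = 4.5, cz_4 = 3, h_4 = 2.5, cx_5 = 3.5, cz_5 = 1.5, r_5 = 2.5, h_5 = 2.5, cx_6 = 3.5, cy_6 = 3.5, cz_6 = 7.5, h_6 = 4, cx_7 = 1, cy_7 = 6, w_7 = 3, d_7 = 2, h_7 = 5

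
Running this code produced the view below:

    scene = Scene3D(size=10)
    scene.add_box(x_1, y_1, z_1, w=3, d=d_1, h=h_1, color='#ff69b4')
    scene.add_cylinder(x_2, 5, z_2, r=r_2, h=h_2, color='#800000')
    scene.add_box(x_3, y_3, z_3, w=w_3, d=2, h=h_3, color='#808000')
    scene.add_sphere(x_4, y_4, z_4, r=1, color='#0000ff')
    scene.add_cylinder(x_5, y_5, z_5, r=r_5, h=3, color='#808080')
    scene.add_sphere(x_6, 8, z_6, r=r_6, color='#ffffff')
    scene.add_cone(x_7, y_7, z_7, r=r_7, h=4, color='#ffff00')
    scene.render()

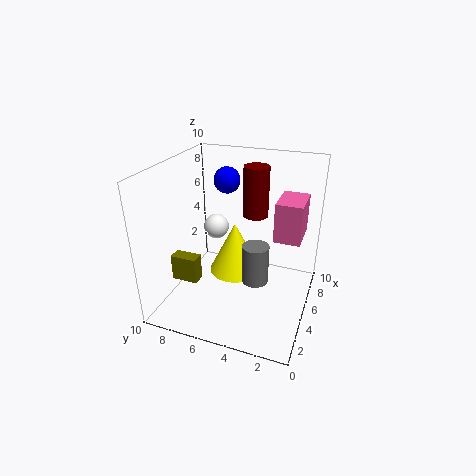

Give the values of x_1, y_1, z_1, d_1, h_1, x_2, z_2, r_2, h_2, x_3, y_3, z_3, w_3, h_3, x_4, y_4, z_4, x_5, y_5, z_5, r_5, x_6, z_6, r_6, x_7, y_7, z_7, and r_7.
x_1 = 7
y_1 = 1
z_1 = 4
d_1 = 2
h_1 = 3
x_2 = 9
z_2 = 5
r_2 = 1
h_2 = 4
x_3 = 4
y_3 = 8
z_3 = 1
w_3 = 1
h_3 = 2
x_4 = 8
y_4 = 7
z_4 = 8
x_5 = 6
y_5 = 4
z_5 = 1
r_5 = 1
x_6 = 8
z_6 = 4
r_6 = 1
x_7 = 7
y_7 = 6
z_7 = 1
r_7 = 2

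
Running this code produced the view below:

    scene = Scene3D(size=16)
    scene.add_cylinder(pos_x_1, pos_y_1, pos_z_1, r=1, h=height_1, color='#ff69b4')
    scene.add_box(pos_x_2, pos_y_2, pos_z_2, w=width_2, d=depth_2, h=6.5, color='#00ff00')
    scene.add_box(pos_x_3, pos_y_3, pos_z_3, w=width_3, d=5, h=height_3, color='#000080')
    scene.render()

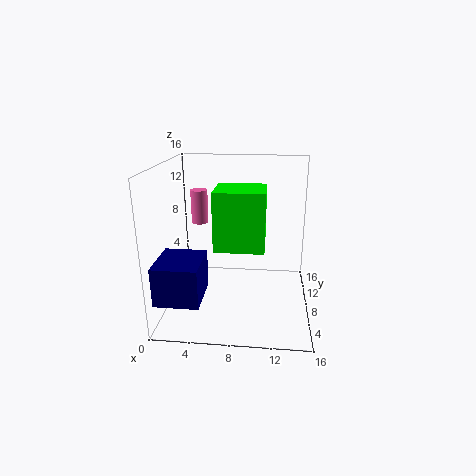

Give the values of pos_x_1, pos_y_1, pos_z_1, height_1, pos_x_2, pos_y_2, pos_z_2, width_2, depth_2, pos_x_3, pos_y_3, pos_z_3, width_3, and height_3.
pos_x_1 = 3; pos_y_1 = 11.5; pos_z_1 = 8.5; height_1 = 4; pos_x_2 = 5.5; pos_y_2 = 6; pos_z_2 = 7; width_2 = 5.5; depth_2 = 5; pos_x_3 = 0.5; pos_y_3 = 0.5; pos_z_3 = 3.5; width_3 = 4.5; height_3 = 4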